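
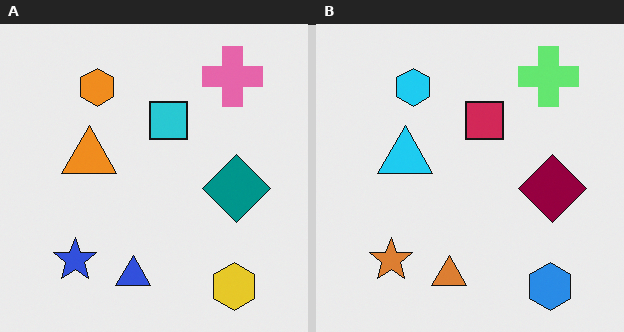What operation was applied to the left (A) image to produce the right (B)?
Hue-shifted through roughly half the color wheel.

Every shape's color has rotated by the same amount around the hue wheel — a uniform hue shift.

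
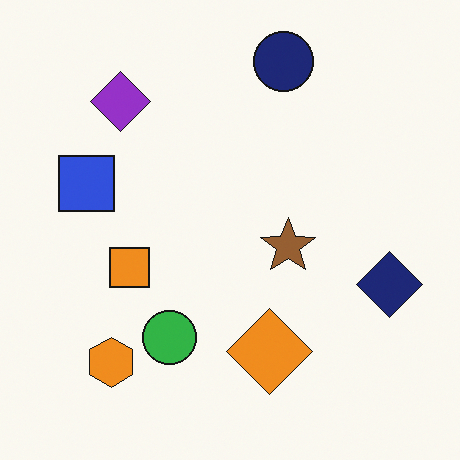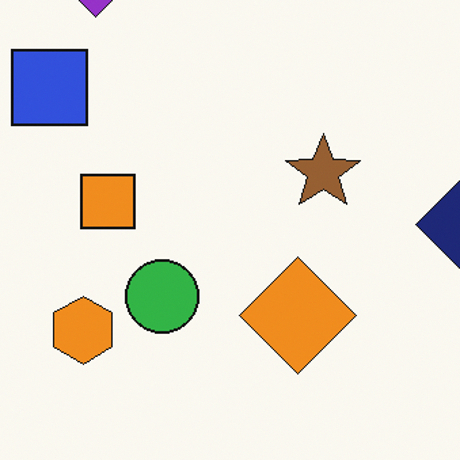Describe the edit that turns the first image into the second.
This is the original image cropped to a modestly smaller region and rescaled.

The visible shapes are larger and the field of view is narrower; shapes near the original edges may be partly or wholly outside the frame — a crop-and-rescale.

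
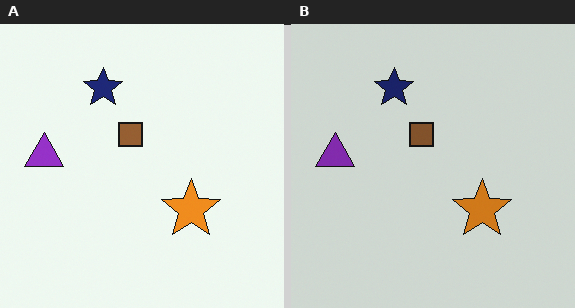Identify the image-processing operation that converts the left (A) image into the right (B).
It was darkened a little.

Every pixel — background and shapes alike — is uniformly darkened.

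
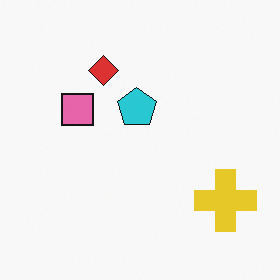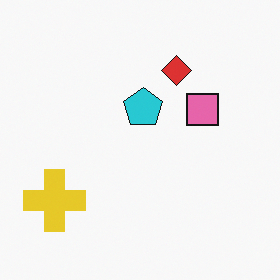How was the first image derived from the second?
The first image is the second flipped horizontally (left ↔ right).

The yellow cross is in the bottom-left of the second image and the bottom-right of the first — shapes on opposite sides of the vertical midline have swapped in a mirror flip.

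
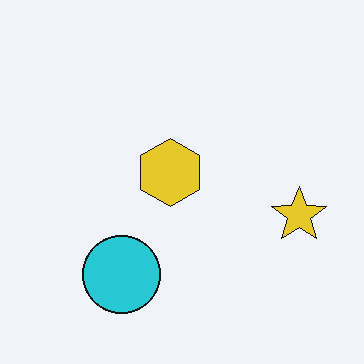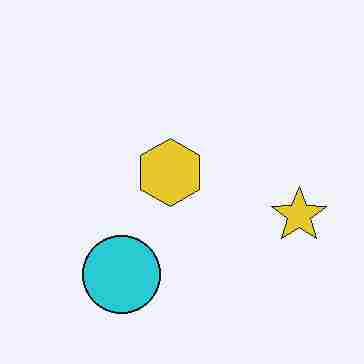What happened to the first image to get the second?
The second image is the first degraded with heavy JPEG compression.

Blocky 8×8 compression artifacts appear around shape edges and the flat background shows ringing — characteristic JPEG degradation.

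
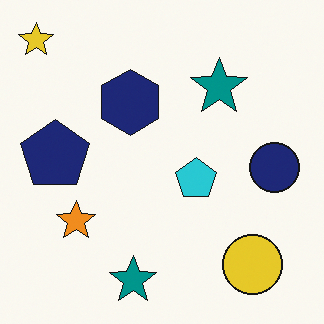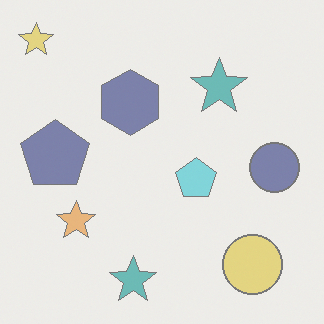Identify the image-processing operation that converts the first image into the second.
It was given much lower contrast.

Tones are pushed toward mid-grey across the whole image — a global contrast change.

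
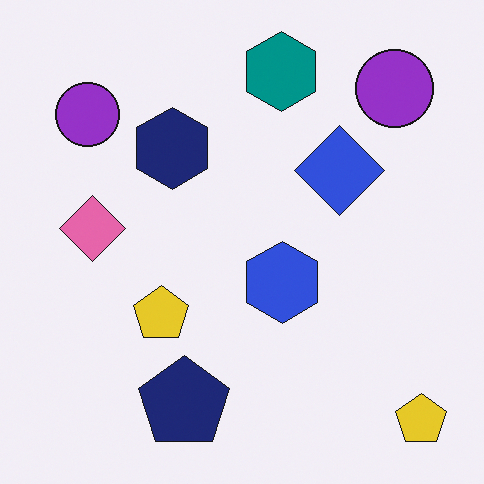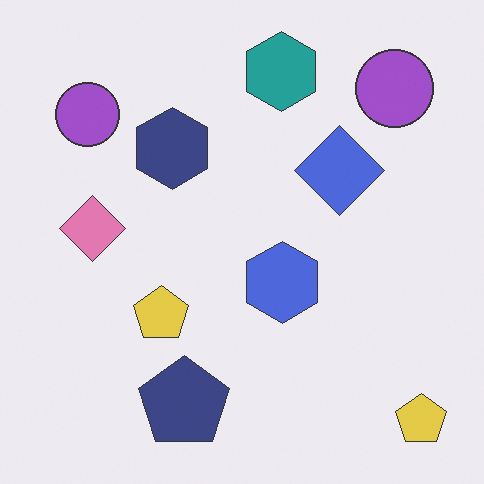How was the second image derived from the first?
It was given slightly reduced contrast.

Tones are pushed toward mid-grey across the whole image — a global contrast change.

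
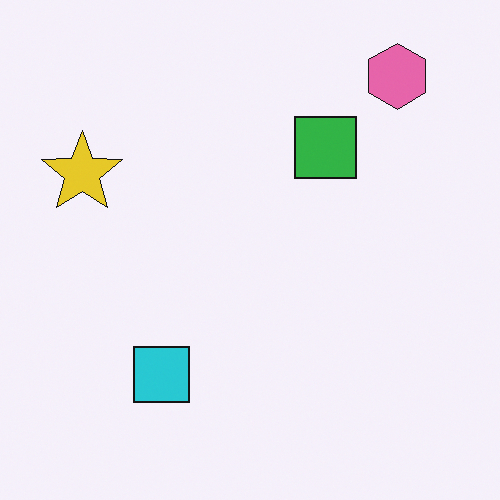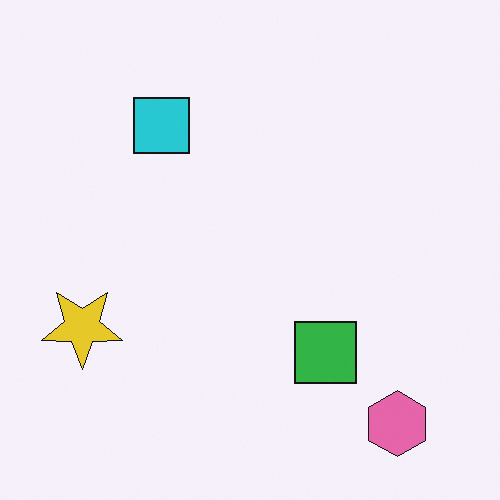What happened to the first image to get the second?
The transformation is: flipped vertically (top ↔ bottom).

The pink hexagon is in the top-right of the first image and the bottom-right of the second — shapes on opposite sides of the horizontal midline have swapped in a mirror flip.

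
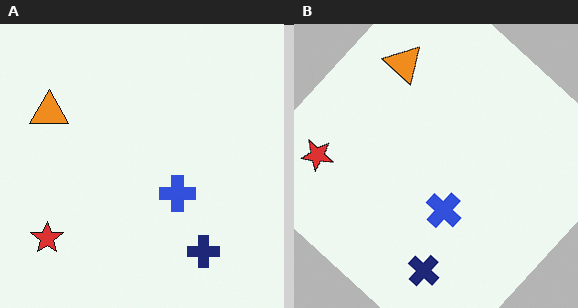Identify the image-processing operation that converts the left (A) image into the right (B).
The right (B) image is the left (A) rotated clockwise by a large amount — several tens of degrees.

Every shape is tilted by the same angle and the image corners show triangular fill wedges — a whole-image rotation by a non-right angle.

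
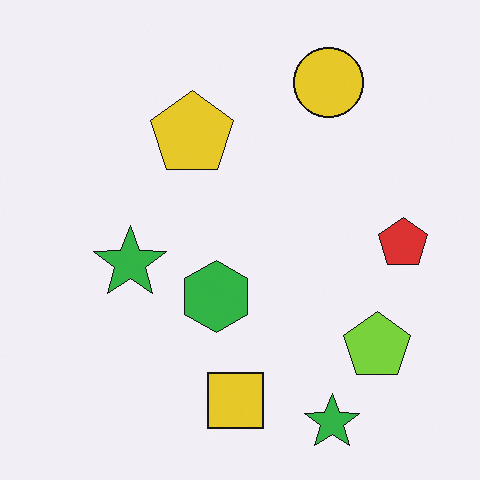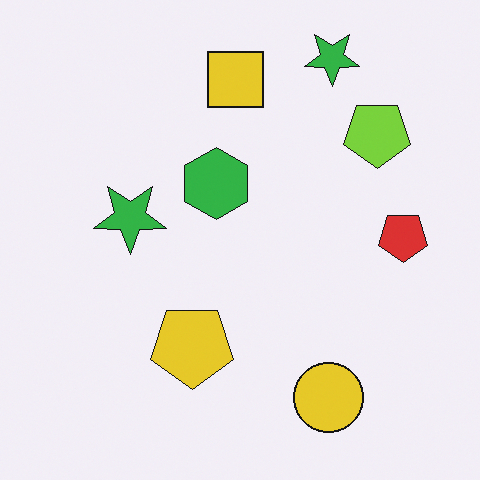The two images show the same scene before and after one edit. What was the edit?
This is the original image flipped vertically (top ↔ bottom).

The yellow square is in the bottom of the first image and the top of the second — shapes on opposite sides of the horizontal midline have swapped in a mirror flip.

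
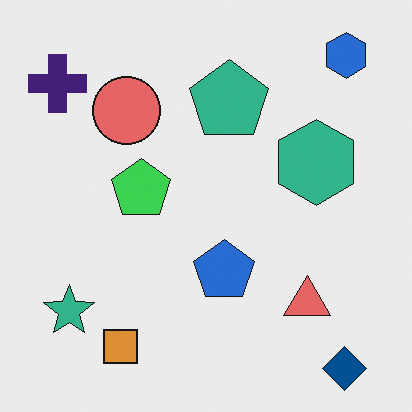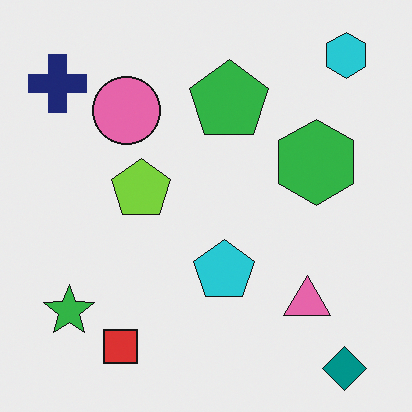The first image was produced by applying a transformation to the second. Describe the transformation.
The transformation is: hue-shifted by a small amount.

Every shape's color has rotated by the same amount around the hue wheel — a uniform hue shift.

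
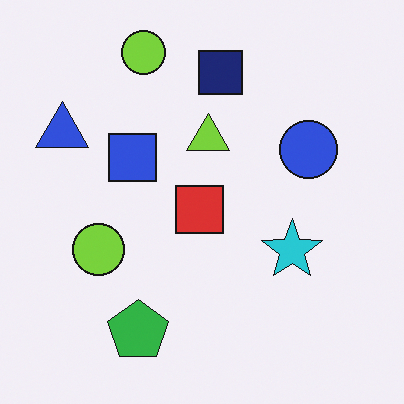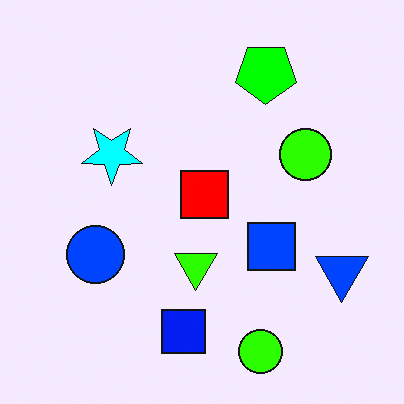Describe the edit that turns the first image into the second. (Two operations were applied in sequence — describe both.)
The image was heavily oversaturated, then rotated 180°.

All colors are more vivid — a global saturation change. The blue triangle sits in the top-left of the first image and the bottom-right of the second — consistent with a whole-image 180° rotation.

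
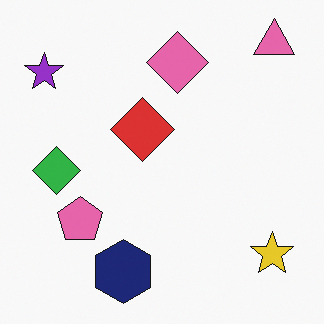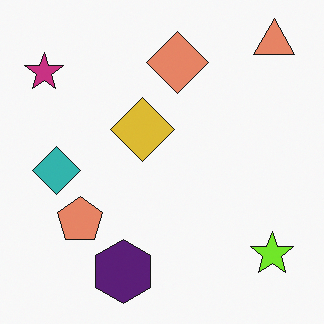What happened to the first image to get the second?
The second image is the first hue-shifted slightly.

Every shape's color has rotated by the same amount around the hue wheel — a uniform hue shift.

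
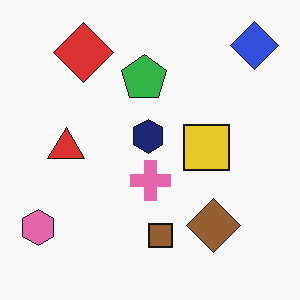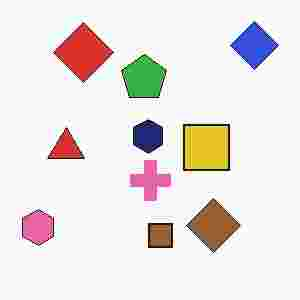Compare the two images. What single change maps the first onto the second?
The second image is the first heavily JPEG-compressed with obvious blocking artifacts.

Blocky 8×8 compression artifacts appear around shape edges and the flat background shows ringing — characteristic JPEG degradation.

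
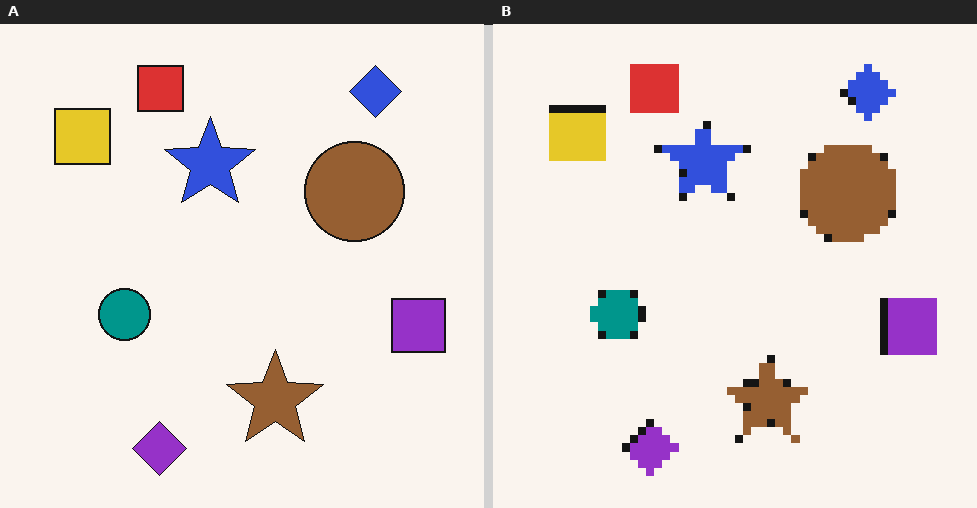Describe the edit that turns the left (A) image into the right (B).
The image was pixelated into visible square blocks.

Shapes are reduced to large square blocks; fine edges and outlines are lost — a downscale-then-upscale (mosaic) effect.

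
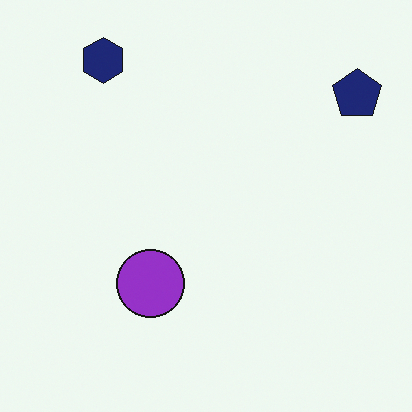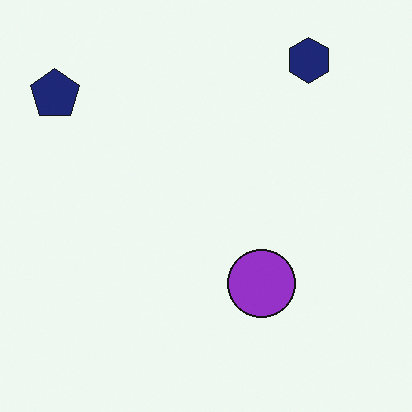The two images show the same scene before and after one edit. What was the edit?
This is the original image flipped horizontally (left ↔ right).

The navy pentagon is in the top-right of the first image and the top-left of the second — shapes on opposite sides of the vertical midline have swapped in a mirror flip.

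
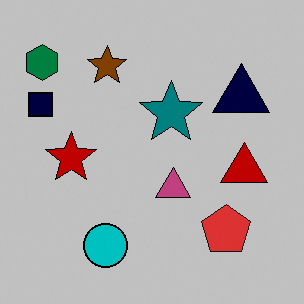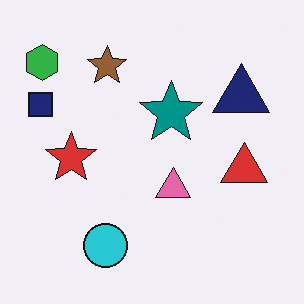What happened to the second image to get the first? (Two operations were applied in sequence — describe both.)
This is the original image heavily posterized to just a handful of flat colors, then overlaid with an additional red pentagon.

Each flat color has snapped to a coarser quantized level — most visibly, the near-white background has dropped to a flat grey. A red pentagon appears in the first image that is absent from the second.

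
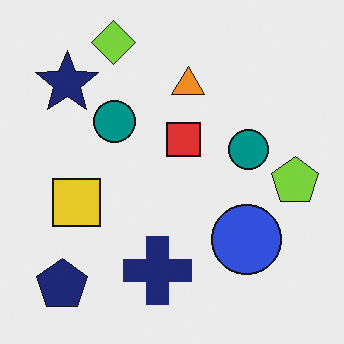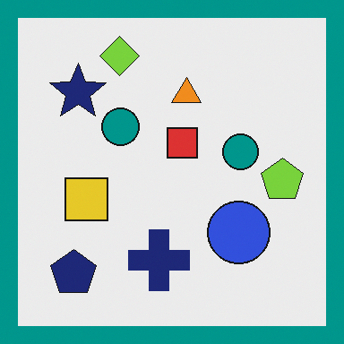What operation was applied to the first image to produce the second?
Framed with a teal border.

A solid teal frame runs around the edge of the second image, with the content slightly shrunk inside it.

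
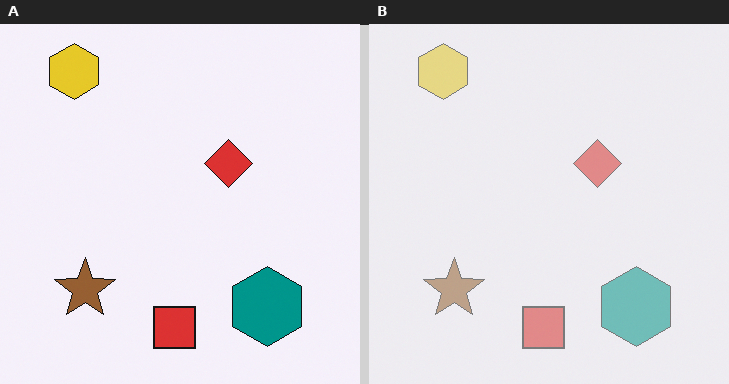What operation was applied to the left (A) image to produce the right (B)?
This is the original image washed out (contrast reduced).

Tones are pushed toward mid-grey across the whole image — a global contrast change.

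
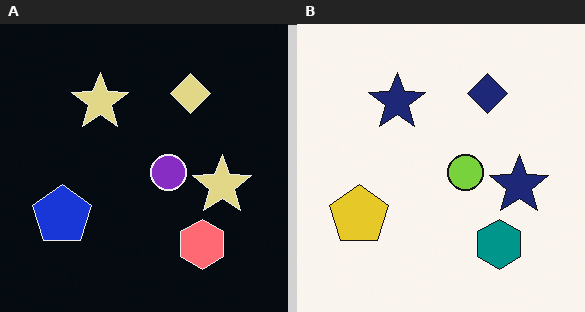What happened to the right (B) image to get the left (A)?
The image was color-inverted (negative).

The light background has become dark and every shape's color is its complement — a photographic negative.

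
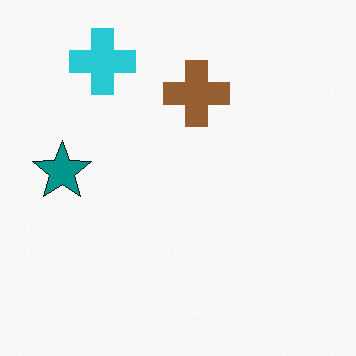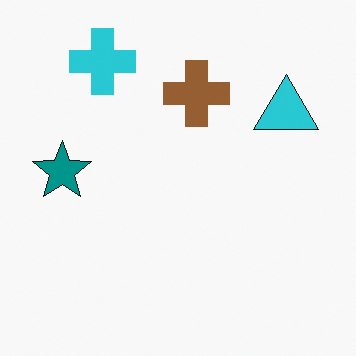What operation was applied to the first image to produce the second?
It was overlaid with an additional cyan triangle.

A cyan triangle appears in the second image that is absent from the first.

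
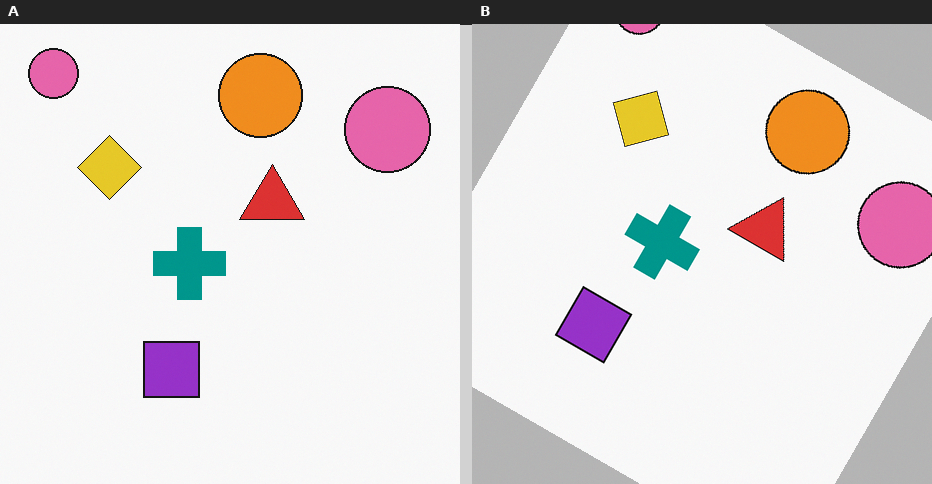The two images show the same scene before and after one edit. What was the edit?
Rotated clockwise by a large amount — several tens of degrees.

Every shape is tilted by the same angle and the image corners show triangular fill wedges — a whole-image rotation by a non-right angle.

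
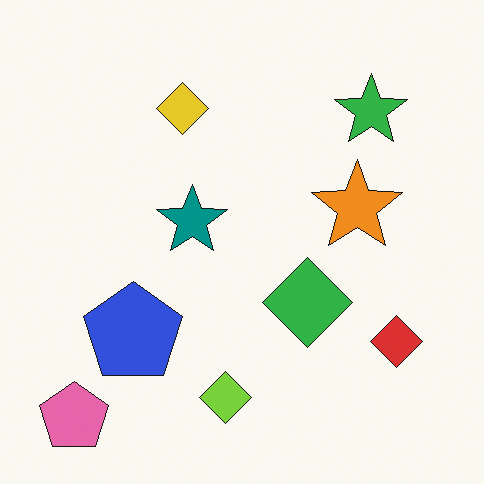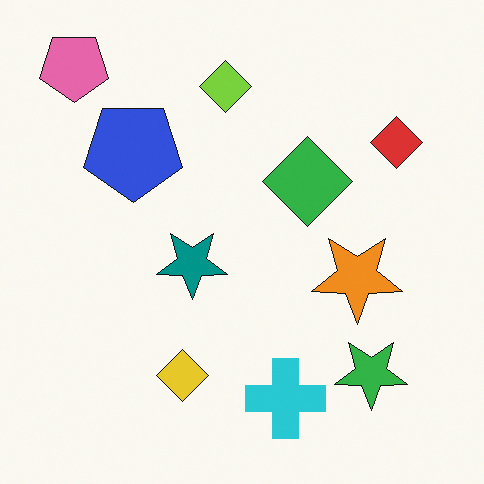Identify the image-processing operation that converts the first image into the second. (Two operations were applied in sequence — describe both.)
The transformation is: flipped vertically (top ↔ bottom), then overlaid with an additional cyan cross.

The pink pentagon is in the bottom-left of the first image and the top-left of the second — shapes on opposite sides of the horizontal midline have swapped in a mirror flip. A cyan cross appears in the second image that is absent from the first.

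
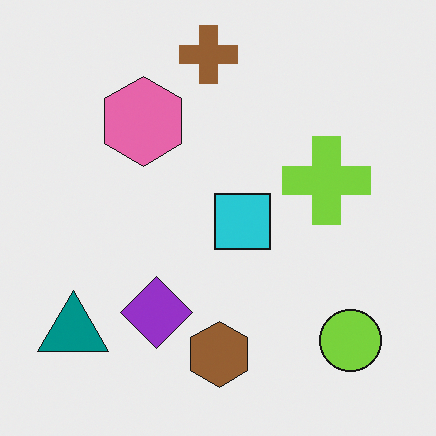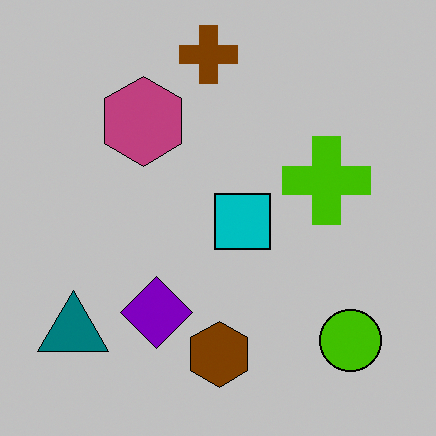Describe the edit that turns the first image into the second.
The image was aggressively posterized.

Each flat color has snapped to a coarser quantized level — most visibly, the near-white background has dropped to a flat grey.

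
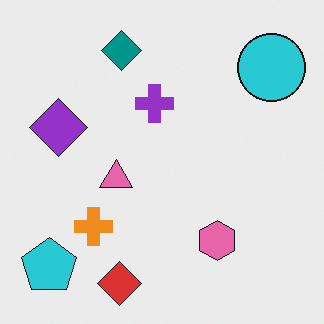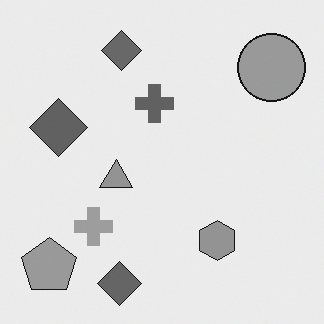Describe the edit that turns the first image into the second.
This is the original image converted to grayscale.

All color is removed — every shape is now a shade of grey.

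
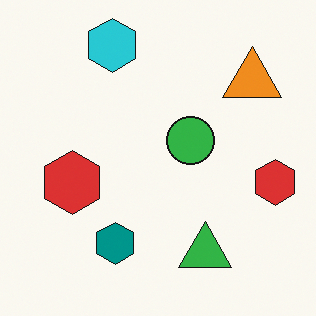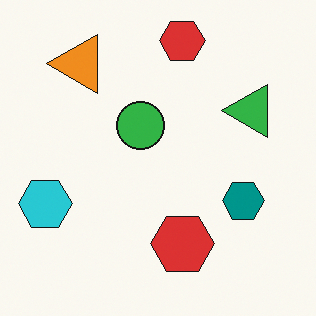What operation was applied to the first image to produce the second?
This is the original image rotated 90° counter-clockwise.

The orange triangle sits in the top-right of the first image and the top-left of the second — consistent with a whole-image 90° counter-clockwise rotation.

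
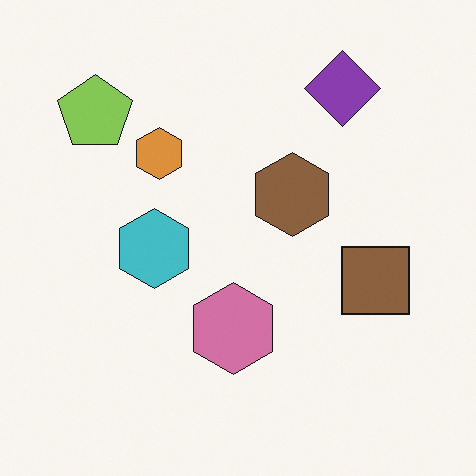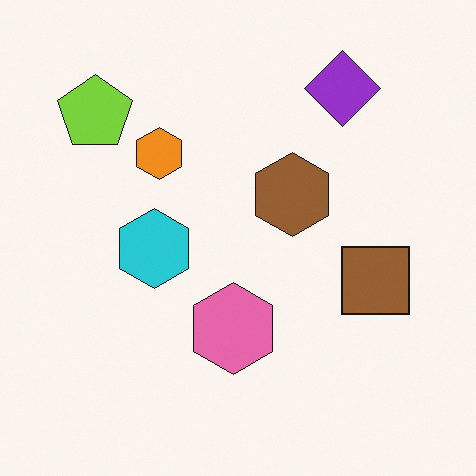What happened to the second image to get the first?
This is the original image slightly desaturated.

All colors are more muted and greyish — a global saturation change.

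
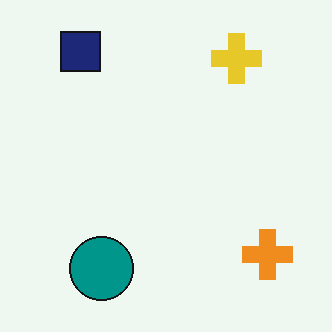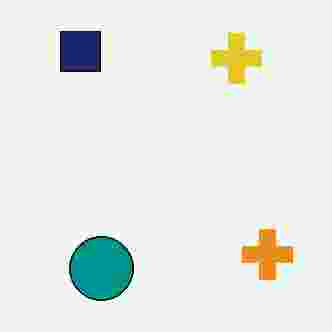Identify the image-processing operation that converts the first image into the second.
This is the original image degraded with heavy JPEG compression.

Blocky 8×8 compression artifacts appear around shape edges and the flat background shows ringing — characteristic JPEG degradation.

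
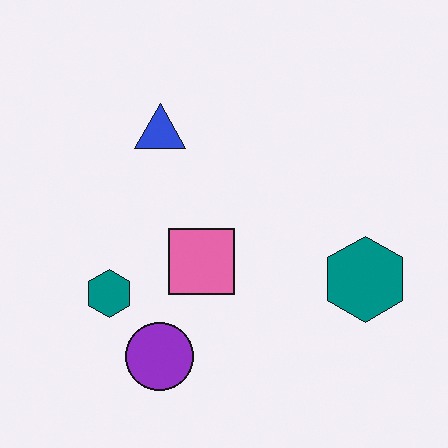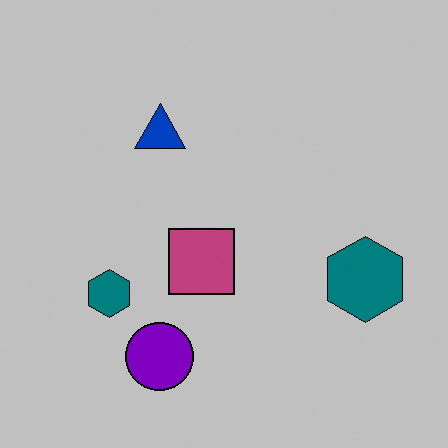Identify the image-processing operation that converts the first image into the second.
This is the original image aggressively posterized.

Each flat color has snapped to a coarser quantized level — most visibly, the near-white background has dropped to a flat grey.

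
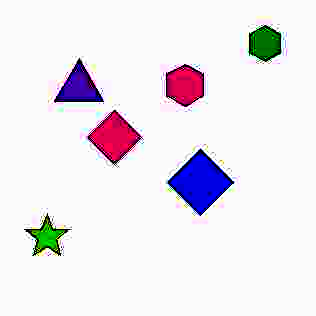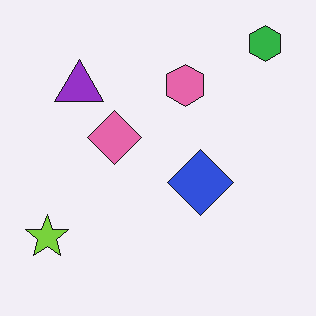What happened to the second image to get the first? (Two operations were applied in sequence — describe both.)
It was heavily JPEG-compressed with obvious blocking artifacts, then boosted in contrast.

Blocky 8×8 compression artifacts appear around shape edges and the flat background shows ringing — characteristic JPEG degradation. Tones are pushed away from mid-grey across the whole image — a global contrast change.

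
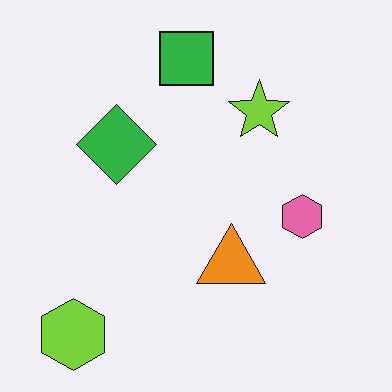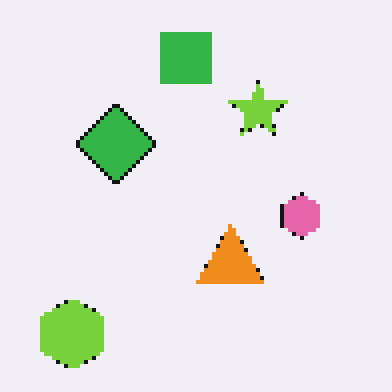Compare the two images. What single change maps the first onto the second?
The image was lightly pixelated (a mild mosaic effect).

Shapes are reduced to large square blocks; fine edges and outlines are lost — a downscale-then-upscale (mosaic) effect.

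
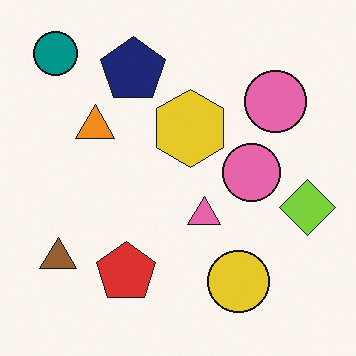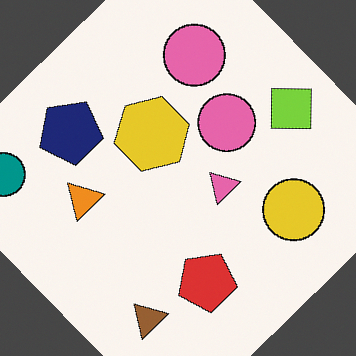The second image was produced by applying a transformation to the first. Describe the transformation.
Rotated counter-clockwise by a large amount — several tens of degrees.

Every shape is tilted by the same angle and the image corners show triangular fill wedges — a whole-image rotation by a non-right angle.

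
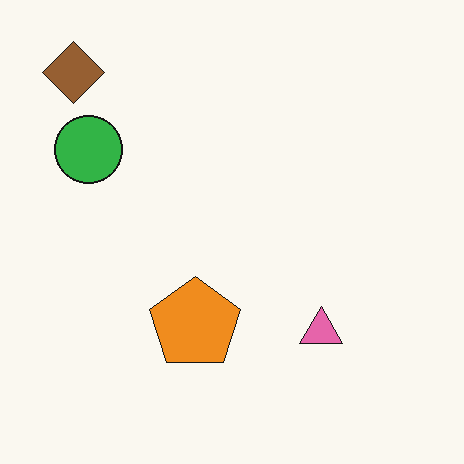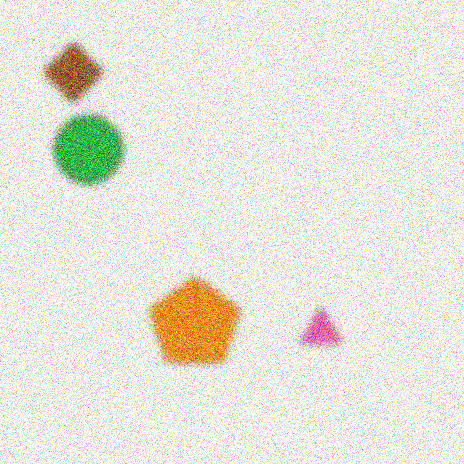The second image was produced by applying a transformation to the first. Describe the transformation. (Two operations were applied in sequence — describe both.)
It was moderately blurred, then degraded with a thick layer of grain.

Shape edges and outlines are uniformly softened across the whole image. Random speckle covers the whole image, including the flat background.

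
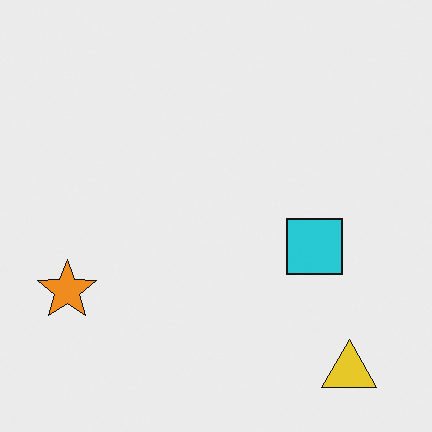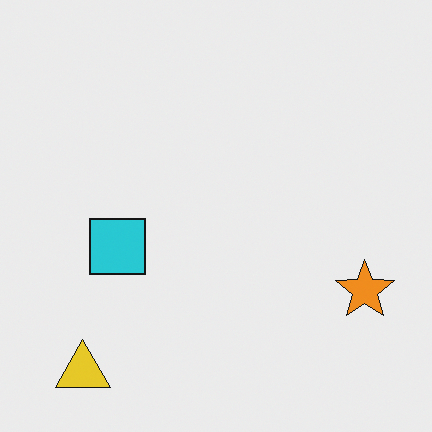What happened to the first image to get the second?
The transformation is: flipped horizontally (left ↔ right).

The orange star is in the bottom-left of the first image and the bottom-right of the second — shapes on opposite sides of the vertical midline have swapped in a mirror flip.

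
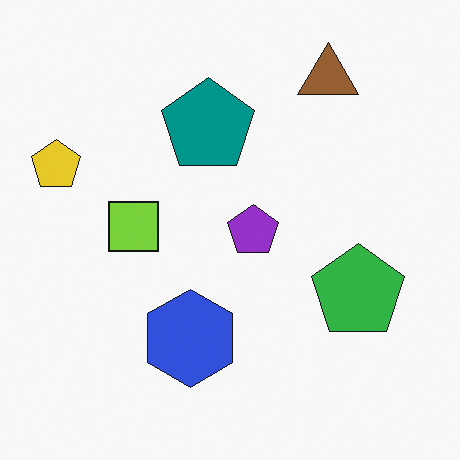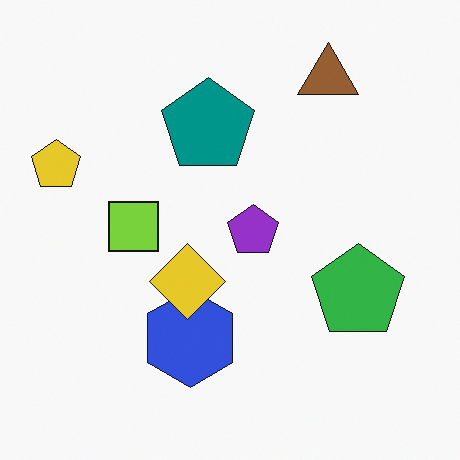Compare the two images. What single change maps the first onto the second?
This is the original image overlaid with an additional yellow diamond.

A yellow diamond appears in the second image that is absent from the first.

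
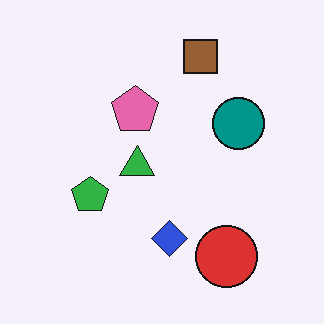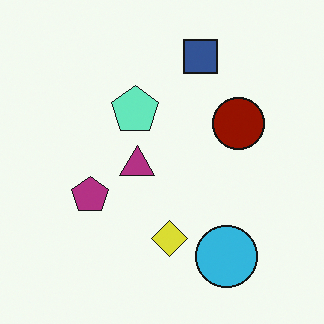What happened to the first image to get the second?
Hue-shifted through roughly half the color wheel.

Every shape's color has rotated by the same amount around the hue wheel — a uniform hue shift.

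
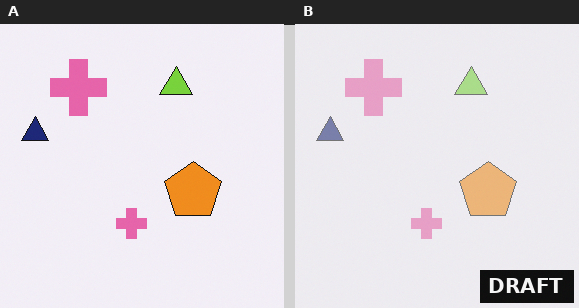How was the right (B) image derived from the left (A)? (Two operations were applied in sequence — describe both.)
This is the original image washed out (contrast reduced), then watermarked with the text "DRAFT" in the lower-right corner.

Tones are pushed toward mid-grey across the whole image — a global contrast change. A dark label reading "DRAFT" appears in the lower-right corner.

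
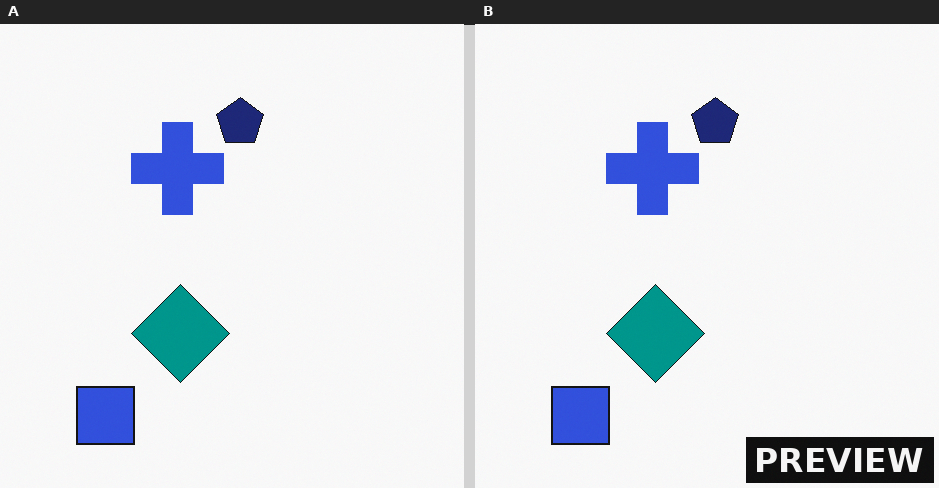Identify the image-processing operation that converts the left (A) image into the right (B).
The right (B) image is the left (A) watermarked with the text "PREVIEW" in the lower-right corner.

A dark label reading "PREVIEW" appears in the lower-right corner.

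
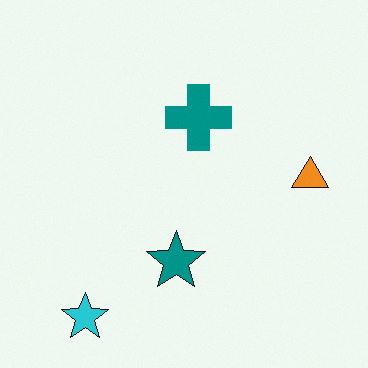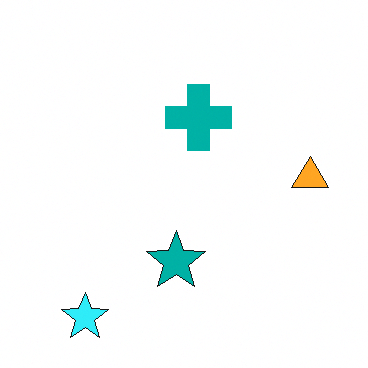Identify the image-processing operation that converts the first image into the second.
The transformation is: slightly brightened.

Every pixel — background and shapes alike — is uniformly brightened.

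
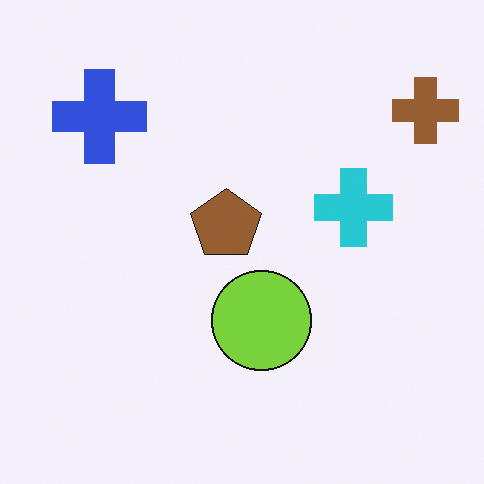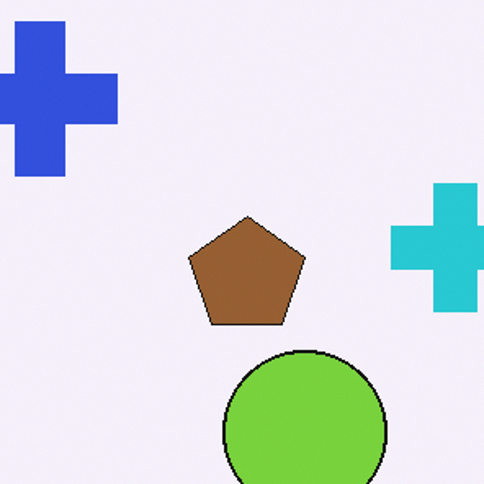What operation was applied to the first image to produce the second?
It was cropped tightly and scaled back up.

The visible shapes are larger and the field of view is narrower; shapes near the original edges may be partly or wholly outside the frame — a crop-and-rescale.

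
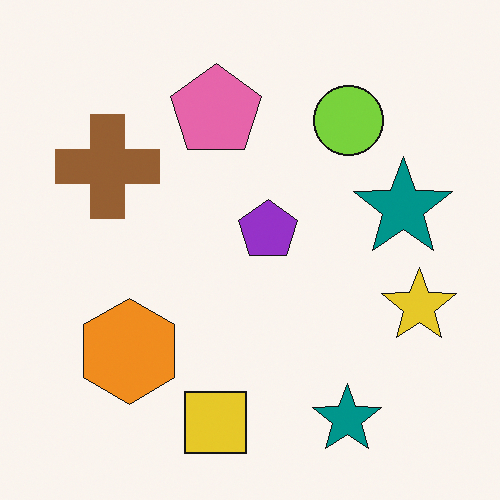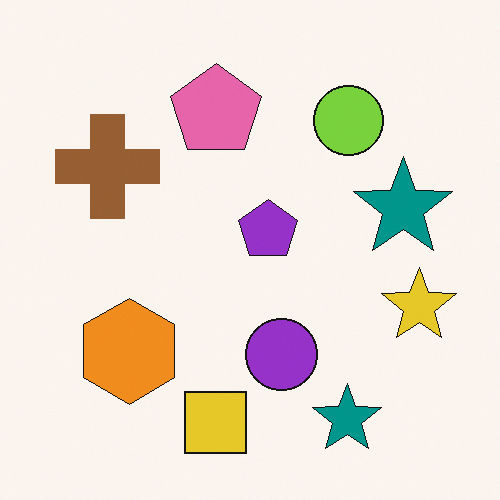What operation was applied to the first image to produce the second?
It was overlaid with an additional purple circle.

A purple circle appears in the second image that is absent from the first.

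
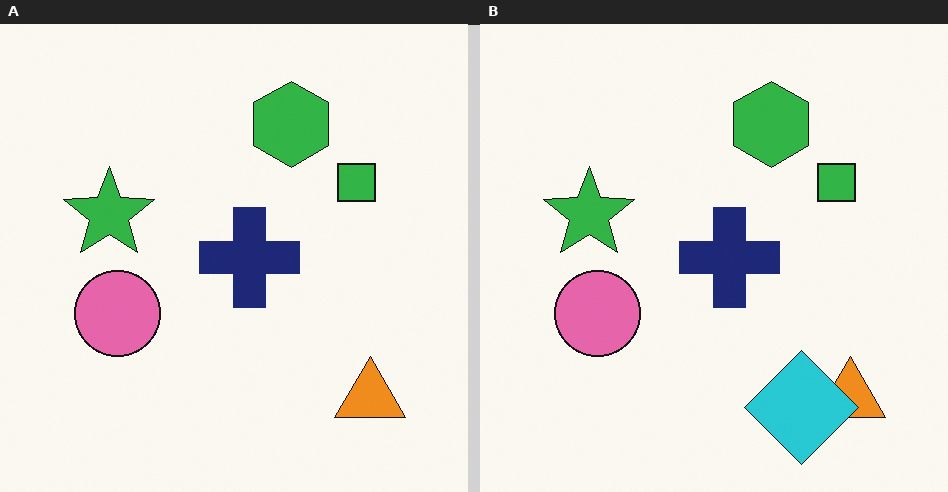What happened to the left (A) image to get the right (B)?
The image was overlaid with an additional cyan diamond.

A cyan diamond appears in the right (B) image that is absent from the left (A).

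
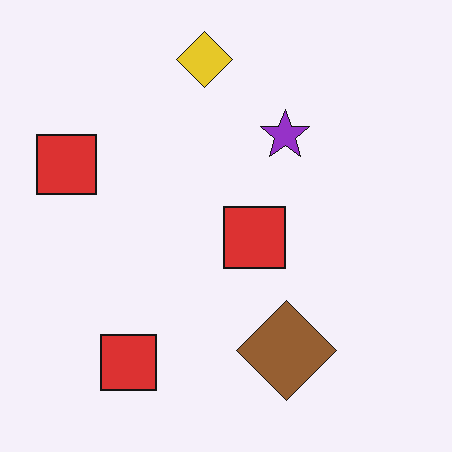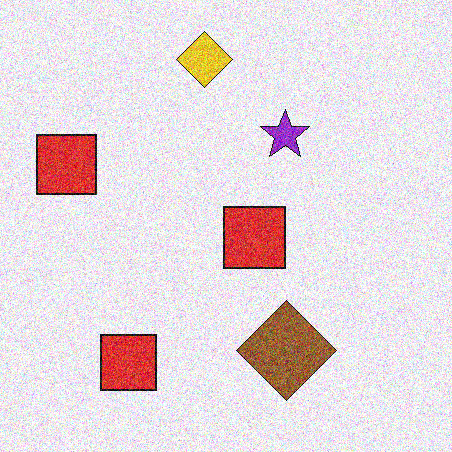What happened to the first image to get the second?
The second image is the first degraded with a thick layer of grain.

Random speckle covers the whole image, including the flat background.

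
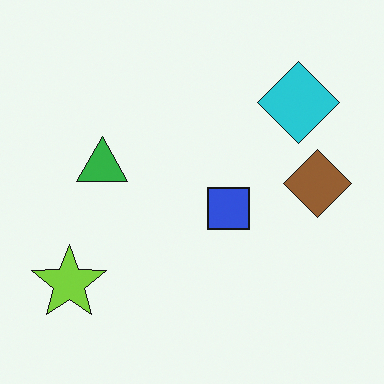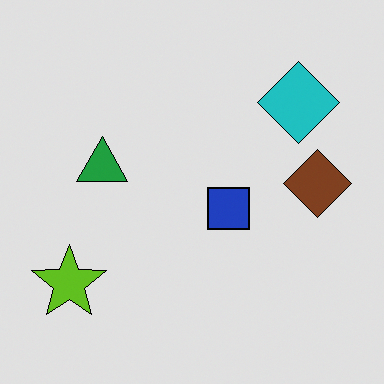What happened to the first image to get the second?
This is the original image moderately posterized.

Each flat color has snapped to a coarser quantized level — most visibly, the near-white background has dropped to a flat grey.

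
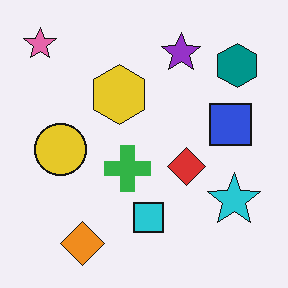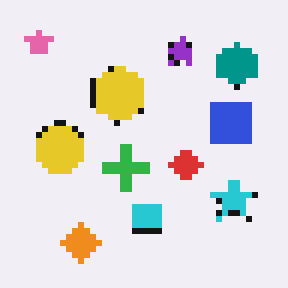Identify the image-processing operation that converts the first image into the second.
The transformation is: pixelated into visible square blocks.

Shapes are reduced to large square blocks; fine edges and outlines are lost — a downscale-then-upscale (mosaic) effect.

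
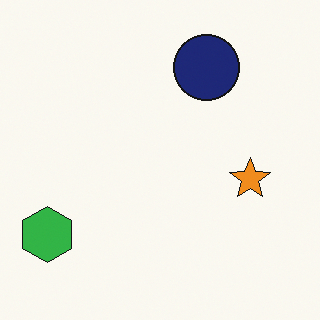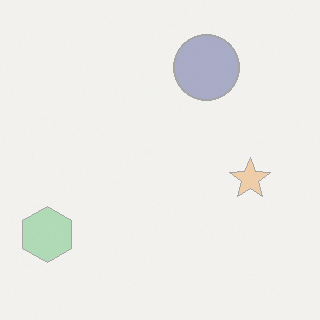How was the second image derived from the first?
It was given much lower contrast.

Tones are pushed toward mid-grey across the whole image — a global contrast change.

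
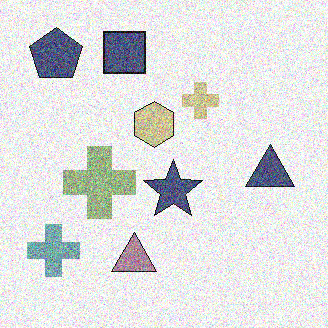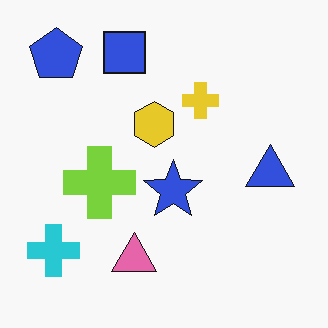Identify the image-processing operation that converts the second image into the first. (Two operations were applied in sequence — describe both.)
This is the original image heavily desaturated, then degraded with a thick layer of grain.

All colors are more muted and greyish — a global saturation change. Random speckle covers the whole image, including the flat background.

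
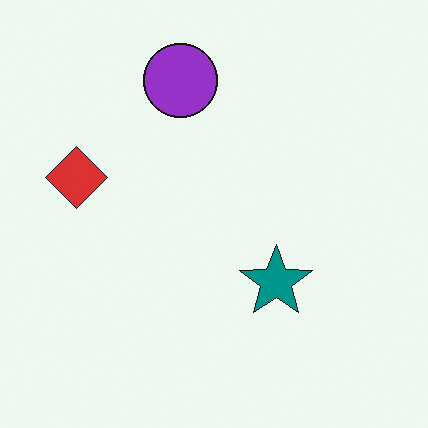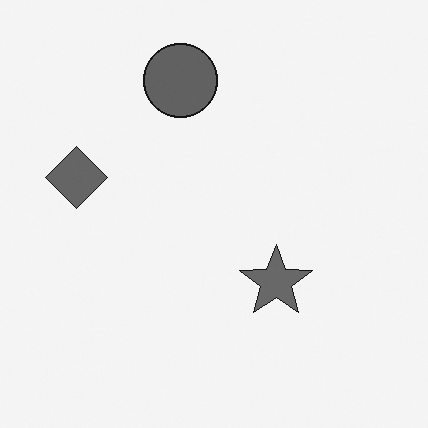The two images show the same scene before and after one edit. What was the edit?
The second image is the first converted to grayscale.

All color is removed — every shape is now a shade of grey.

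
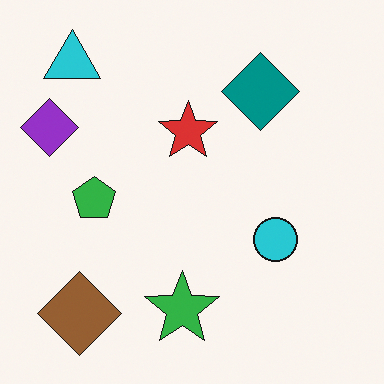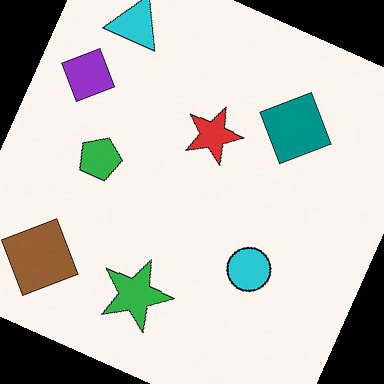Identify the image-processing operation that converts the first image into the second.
It was rotated clockwise by a clearly visible amount.

Every shape is tilted by the same angle and the image corners show triangular fill wedges — a whole-image rotation by a non-right angle.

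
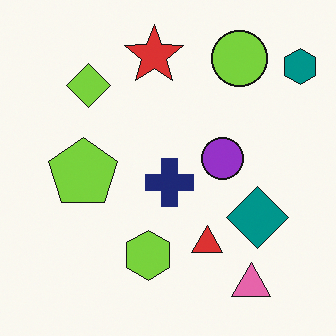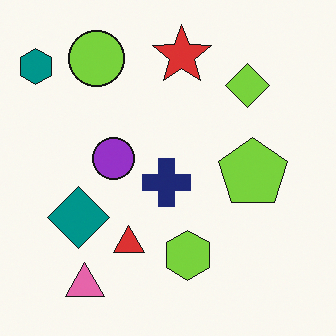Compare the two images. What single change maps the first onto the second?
The transformation is: flipped horizontally (left ↔ right).

The teal hexagon is in the top-right of the first image and the top-left of the second — shapes on opposite sides of the vertical midline have swapped in a mirror flip.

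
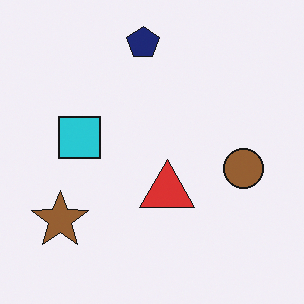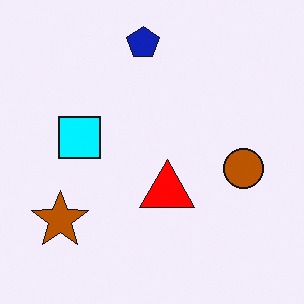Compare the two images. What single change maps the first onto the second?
The transformation is: heavily oversaturated.

All colors are more vivid — a global saturation change.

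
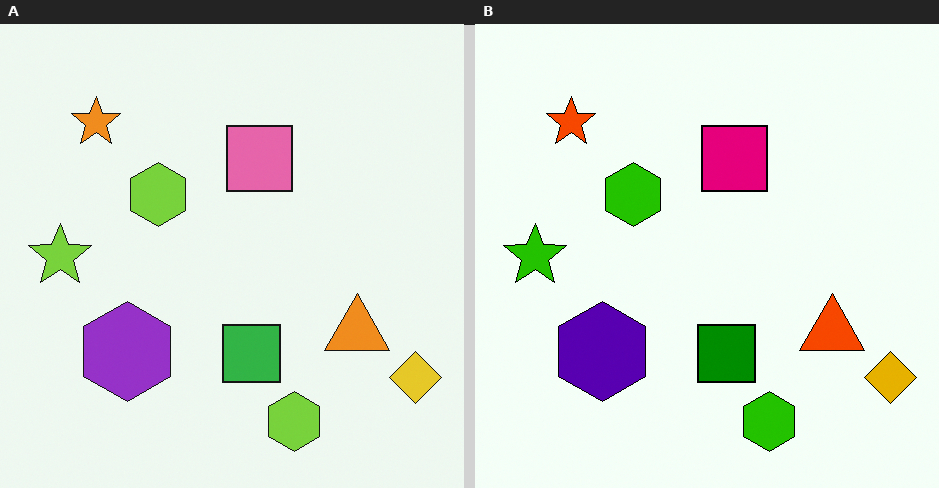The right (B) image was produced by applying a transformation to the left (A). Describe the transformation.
Given much higher contrast.

Tones are pushed away from mid-grey across the whole image — a global contrast change.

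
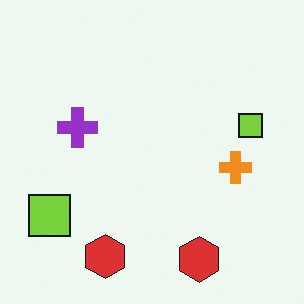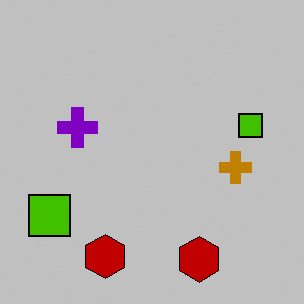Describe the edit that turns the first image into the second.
The transformation is: aggressively posterized.

Each flat color has snapped to a coarser quantized level — most visibly, the near-white background has dropped to a flat grey.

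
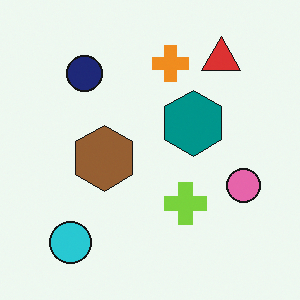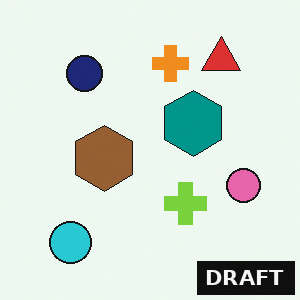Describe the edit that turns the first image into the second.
It was watermarked with the text "DRAFT" in the lower-right corner.

A dark label reading "DRAFT" appears in the lower-right corner.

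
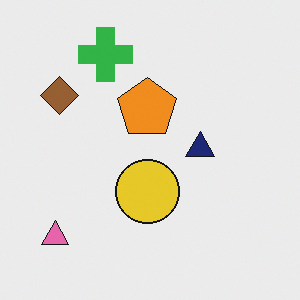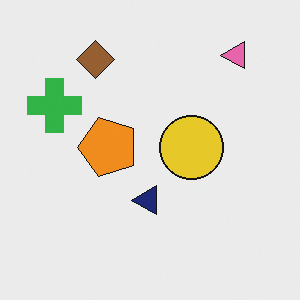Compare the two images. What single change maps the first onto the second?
The transformation is: transposed (reflected across the top-left ↔ bottom-right diagonal).

Shapes have swapped their row and column positions — what was in the top-right is now in the bottom-left — a diagonal reflection.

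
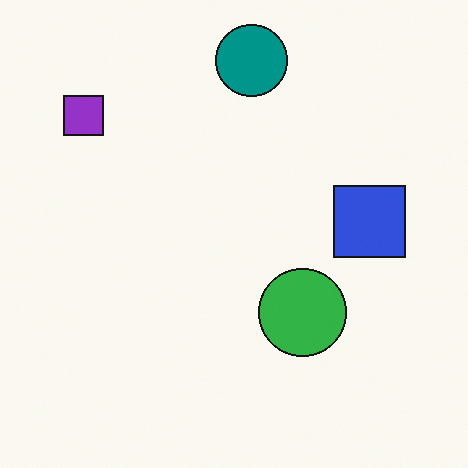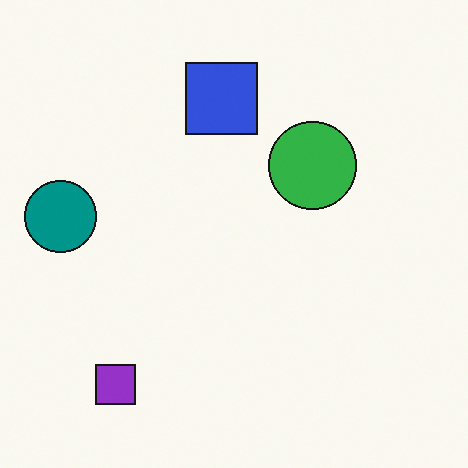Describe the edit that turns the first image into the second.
The image was rotated 90° counter-clockwise.

The purple square sits in the top-left of the first image and the bottom-left of the second — consistent with a whole-image 90° counter-clockwise rotation.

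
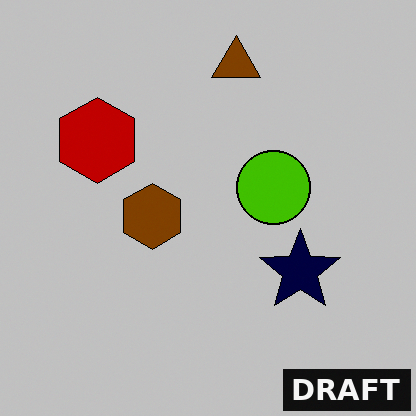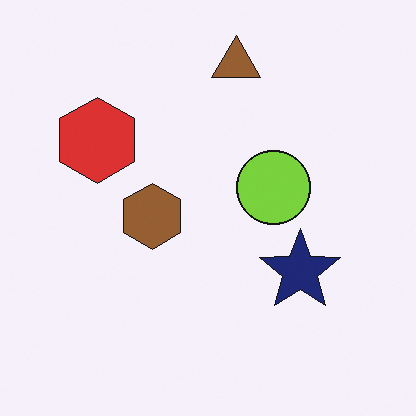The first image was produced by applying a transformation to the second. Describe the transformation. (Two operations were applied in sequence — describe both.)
It was heavily posterized to just a handful of flat colors, then watermarked with the text "DRAFT" in the lower-right corner.

Each flat color has snapped to a coarser quantized level — most visibly, the near-white background has dropped to a flat grey. A dark label reading "DRAFT" appears in the lower-right corner.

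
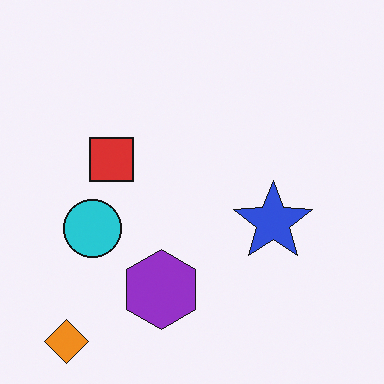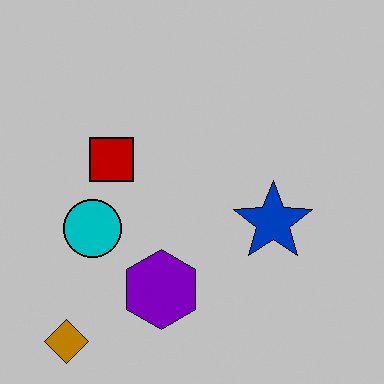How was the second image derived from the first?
This is the original image heavily posterized to just a handful of flat colors.

Each flat color has snapped to a coarser quantized level — most visibly, the near-white background has dropped to a flat grey.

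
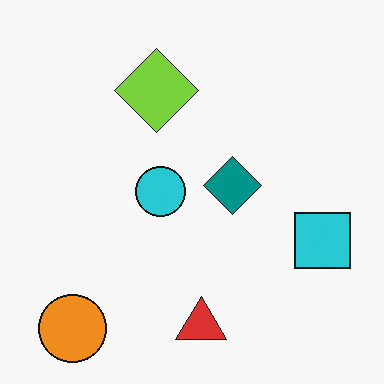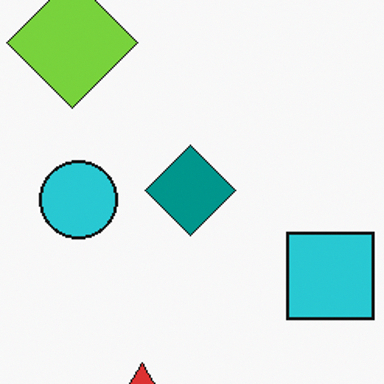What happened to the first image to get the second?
The second image is the first cropped slightly and scaled back up.

The visible shapes are larger and the field of view is narrower; shapes near the original edges may be partly or wholly outside the frame — a crop-and-rescale.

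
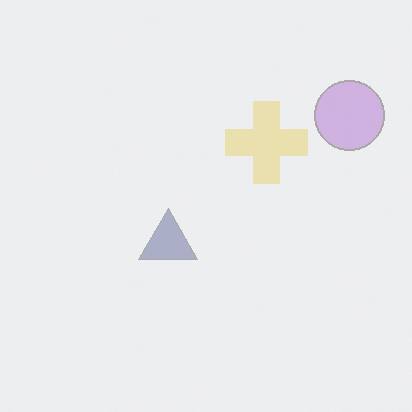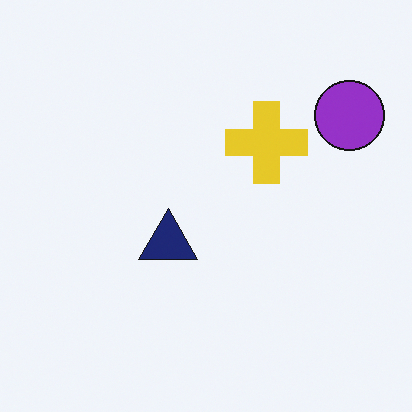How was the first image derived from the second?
This is the original image given much lower contrast.

Tones are pushed toward mid-grey across the whole image — a global contrast change.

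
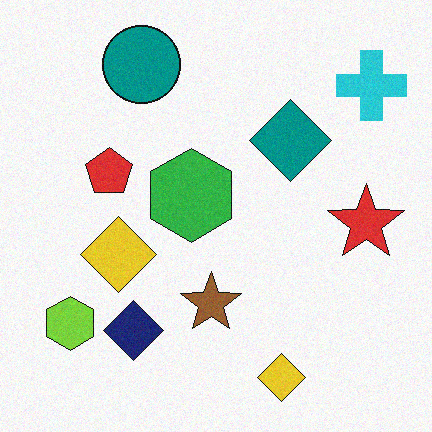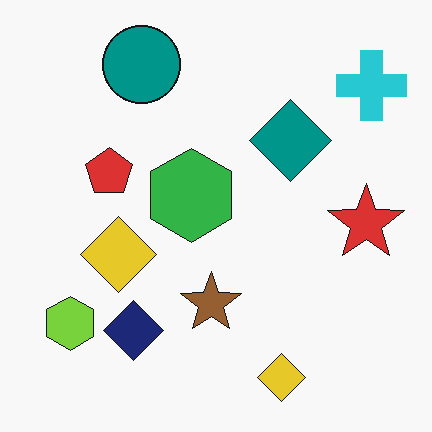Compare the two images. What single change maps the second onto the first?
Degraded with light additive noise.

Random speckle covers the whole image, including the flat background.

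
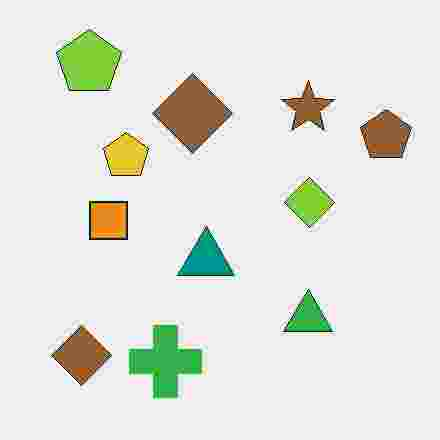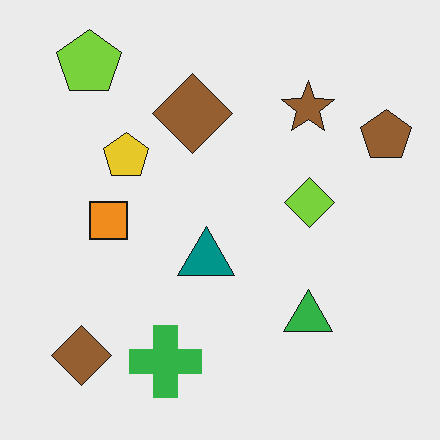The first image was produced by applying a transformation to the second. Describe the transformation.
The image was heavily JPEG-compressed with obvious blocking artifacts.

Blocky 8×8 compression artifacts appear around shape edges and the flat background shows ringing — characteristic JPEG degradation.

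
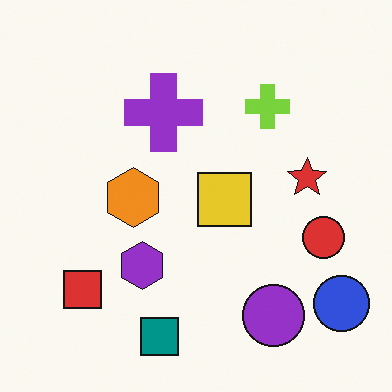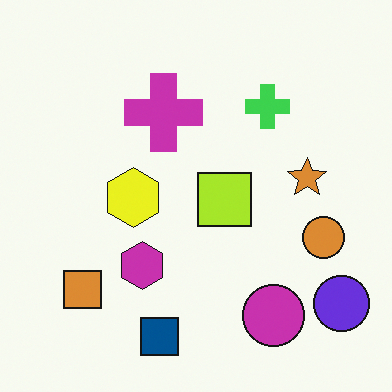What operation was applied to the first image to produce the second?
The transformation is: hue-shifted by a small amount.

Every shape's color has rotated by the same amount around the hue wheel — a uniform hue shift.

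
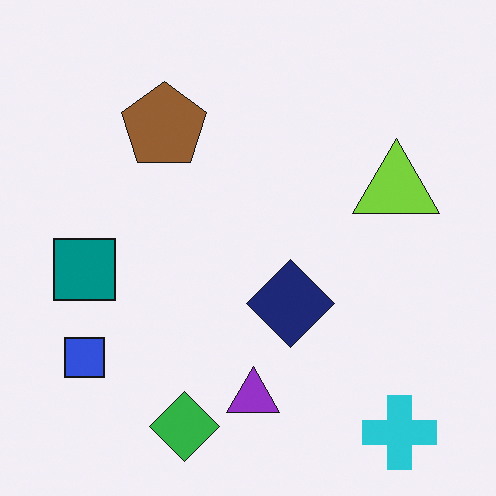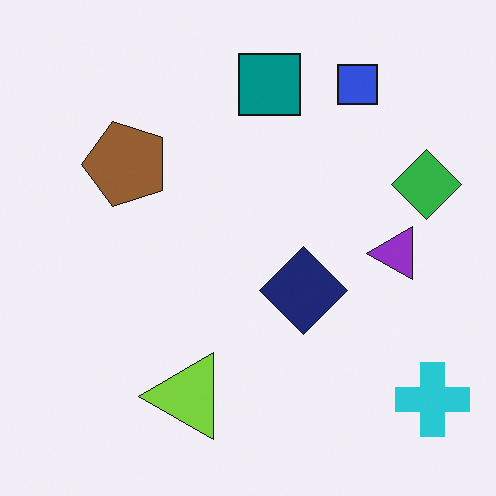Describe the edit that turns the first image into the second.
It was transposed (reflected across the top-left ↔ bottom-right diagonal).

Shapes have swapped their row and column positions — what was in the top-right is now in the bottom-left — a diagonal reflection.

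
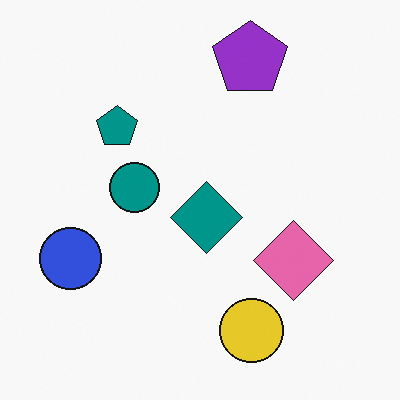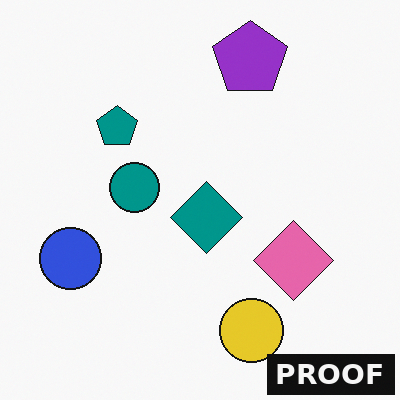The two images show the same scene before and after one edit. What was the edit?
This is the original image watermarked with the text "PROOF" in the lower-right corner.

A dark label reading "PROOF" appears in the lower-right corner.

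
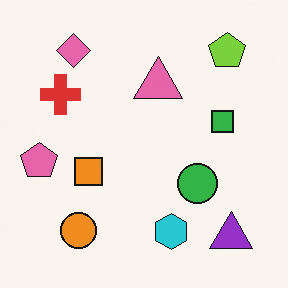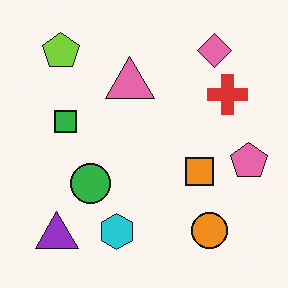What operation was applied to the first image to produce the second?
It was flipped horizontally (left ↔ right).

The pink pentagon is in the left of the first image and the right of the second — shapes on opposite sides of the vertical midline have swapped in a mirror flip.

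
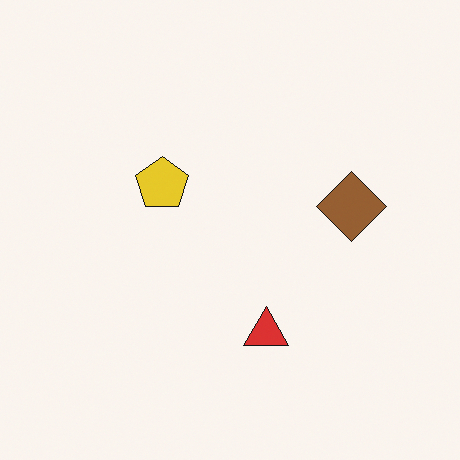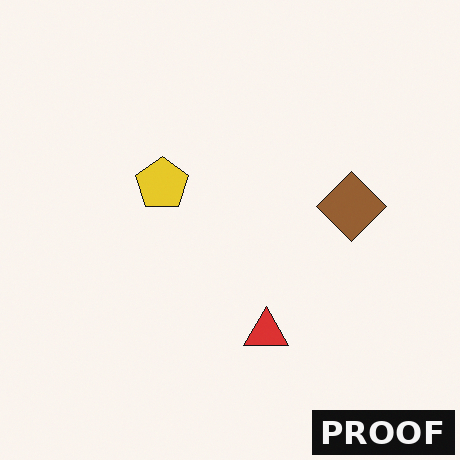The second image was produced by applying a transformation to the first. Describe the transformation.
The transformation is: watermarked with the text "PROOF" in the lower-right corner.

A dark label reading "PROOF" appears in the lower-right corner.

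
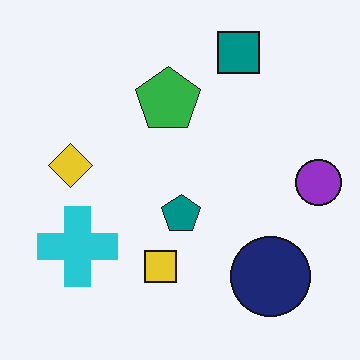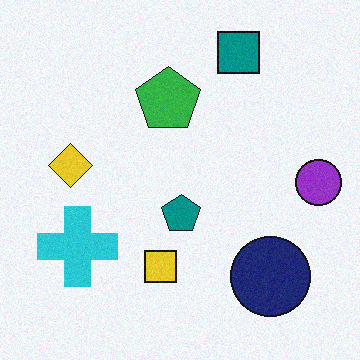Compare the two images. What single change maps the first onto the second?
This is the original image degraded with light additive noise.

Random speckle covers the whole image, including the flat background.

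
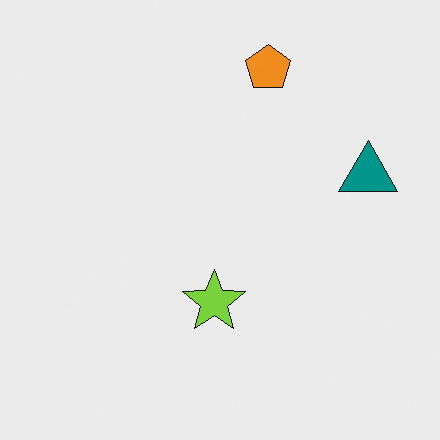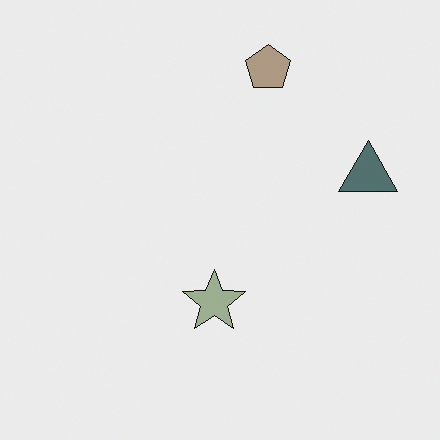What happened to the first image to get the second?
The second image is the first made much more muted (saturation change).

All colors are more muted and greyish — a global saturation change.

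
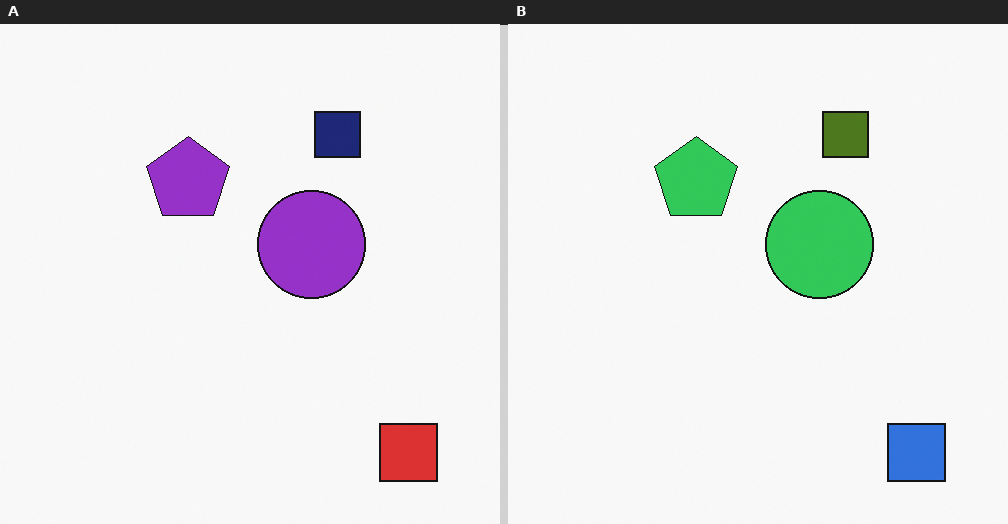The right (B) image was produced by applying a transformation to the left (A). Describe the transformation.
Hue-shifted through roughly half the color wheel.

Every shape's color has rotated by the same amount around the hue wheel — a uniform hue shift.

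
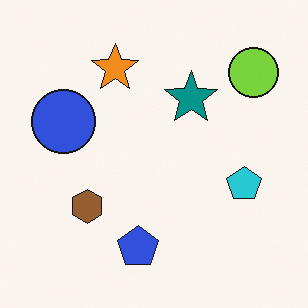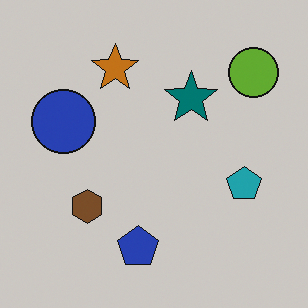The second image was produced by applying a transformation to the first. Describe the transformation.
The transformation is: darkened a little.

Every pixel — background and shapes alike — is uniformly darkened.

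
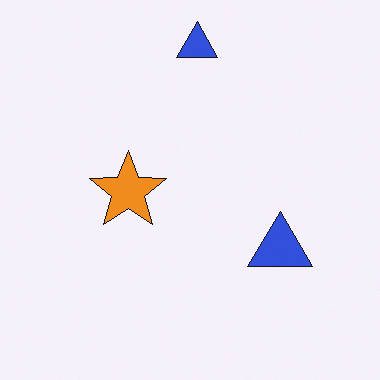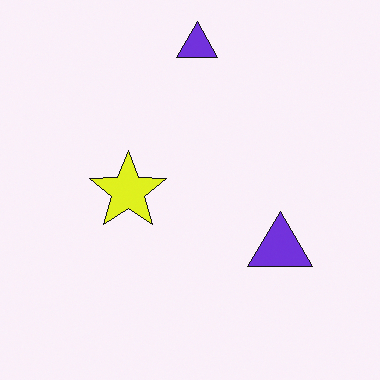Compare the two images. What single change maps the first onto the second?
Hue-shifted slightly.

Every shape's color has rotated by the same amount around the hue wheel — a uniform hue shift.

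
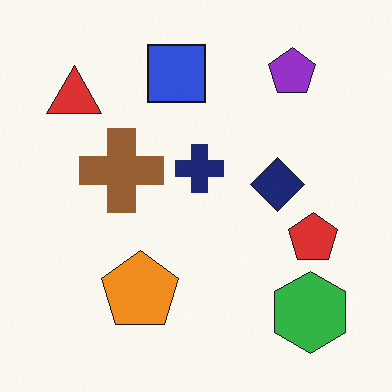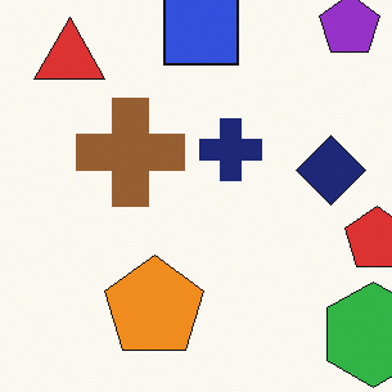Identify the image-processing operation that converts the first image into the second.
Cropped to a modestly smaller region and rescaled.

The visible shapes are larger and the field of view is narrower; shapes near the original edges may be partly or wholly outside the frame — a crop-and-rescale.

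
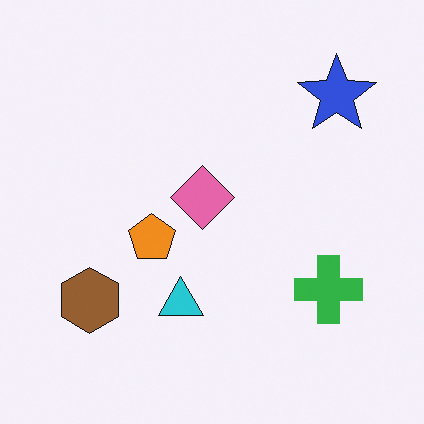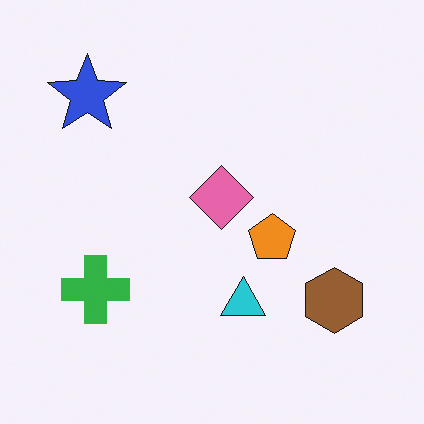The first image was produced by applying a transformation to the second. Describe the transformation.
The image was flipped horizontally (left ↔ right).

The blue star is in the top-left of the second image and the top-right of the first — shapes on opposite sides of the vertical midline have swapped in a mirror flip.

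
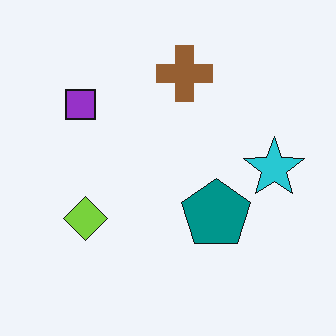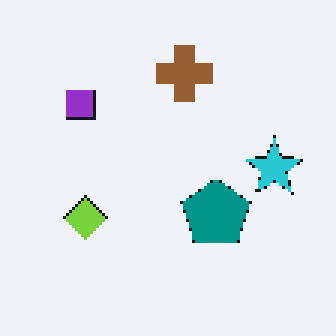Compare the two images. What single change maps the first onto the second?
Mildly pixelated.

Shapes are reduced to large square blocks; fine edges and outlines are lost — a downscale-then-upscale (mosaic) effect.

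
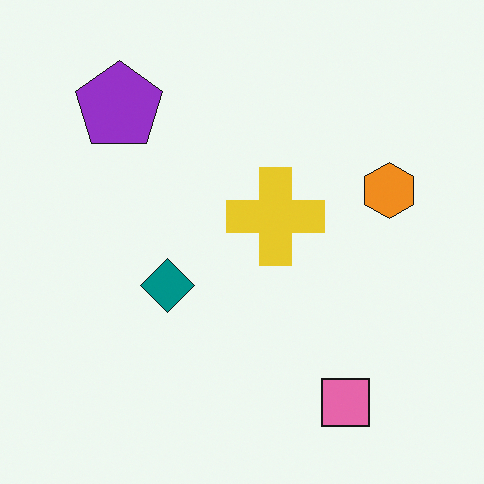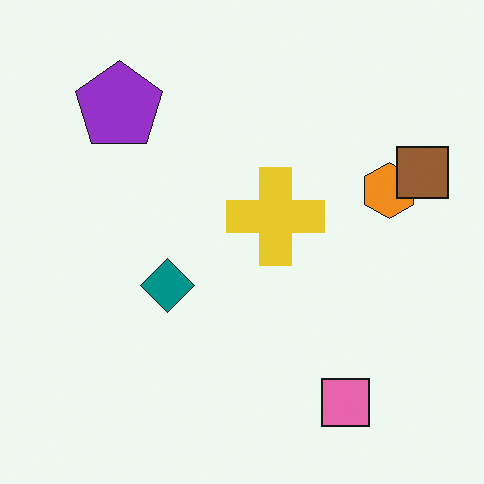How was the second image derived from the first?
Overlaid with an additional brown square.

A brown square appears in the second image that is absent from the first.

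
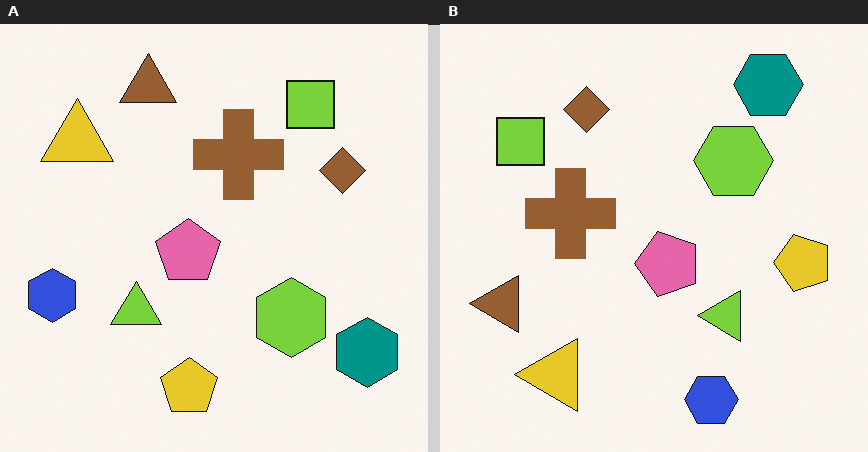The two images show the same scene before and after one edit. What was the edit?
The image was rotated 90° counter-clockwise.

The teal hexagon sits in the bottom-right of the left (A) image and the top-right of the right (B) — consistent with a whole-image 90° counter-clockwise rotation.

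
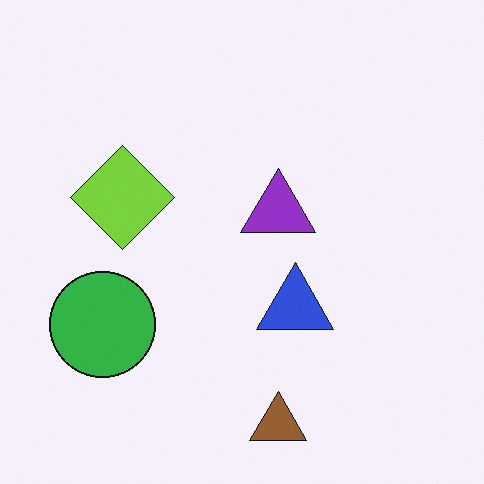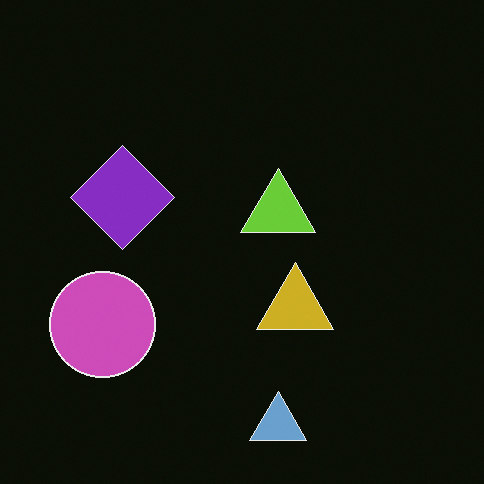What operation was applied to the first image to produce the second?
The transformation is: color-inverted (negative).

The light background has become dark and every shape's color is its complement — a photographic negative.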